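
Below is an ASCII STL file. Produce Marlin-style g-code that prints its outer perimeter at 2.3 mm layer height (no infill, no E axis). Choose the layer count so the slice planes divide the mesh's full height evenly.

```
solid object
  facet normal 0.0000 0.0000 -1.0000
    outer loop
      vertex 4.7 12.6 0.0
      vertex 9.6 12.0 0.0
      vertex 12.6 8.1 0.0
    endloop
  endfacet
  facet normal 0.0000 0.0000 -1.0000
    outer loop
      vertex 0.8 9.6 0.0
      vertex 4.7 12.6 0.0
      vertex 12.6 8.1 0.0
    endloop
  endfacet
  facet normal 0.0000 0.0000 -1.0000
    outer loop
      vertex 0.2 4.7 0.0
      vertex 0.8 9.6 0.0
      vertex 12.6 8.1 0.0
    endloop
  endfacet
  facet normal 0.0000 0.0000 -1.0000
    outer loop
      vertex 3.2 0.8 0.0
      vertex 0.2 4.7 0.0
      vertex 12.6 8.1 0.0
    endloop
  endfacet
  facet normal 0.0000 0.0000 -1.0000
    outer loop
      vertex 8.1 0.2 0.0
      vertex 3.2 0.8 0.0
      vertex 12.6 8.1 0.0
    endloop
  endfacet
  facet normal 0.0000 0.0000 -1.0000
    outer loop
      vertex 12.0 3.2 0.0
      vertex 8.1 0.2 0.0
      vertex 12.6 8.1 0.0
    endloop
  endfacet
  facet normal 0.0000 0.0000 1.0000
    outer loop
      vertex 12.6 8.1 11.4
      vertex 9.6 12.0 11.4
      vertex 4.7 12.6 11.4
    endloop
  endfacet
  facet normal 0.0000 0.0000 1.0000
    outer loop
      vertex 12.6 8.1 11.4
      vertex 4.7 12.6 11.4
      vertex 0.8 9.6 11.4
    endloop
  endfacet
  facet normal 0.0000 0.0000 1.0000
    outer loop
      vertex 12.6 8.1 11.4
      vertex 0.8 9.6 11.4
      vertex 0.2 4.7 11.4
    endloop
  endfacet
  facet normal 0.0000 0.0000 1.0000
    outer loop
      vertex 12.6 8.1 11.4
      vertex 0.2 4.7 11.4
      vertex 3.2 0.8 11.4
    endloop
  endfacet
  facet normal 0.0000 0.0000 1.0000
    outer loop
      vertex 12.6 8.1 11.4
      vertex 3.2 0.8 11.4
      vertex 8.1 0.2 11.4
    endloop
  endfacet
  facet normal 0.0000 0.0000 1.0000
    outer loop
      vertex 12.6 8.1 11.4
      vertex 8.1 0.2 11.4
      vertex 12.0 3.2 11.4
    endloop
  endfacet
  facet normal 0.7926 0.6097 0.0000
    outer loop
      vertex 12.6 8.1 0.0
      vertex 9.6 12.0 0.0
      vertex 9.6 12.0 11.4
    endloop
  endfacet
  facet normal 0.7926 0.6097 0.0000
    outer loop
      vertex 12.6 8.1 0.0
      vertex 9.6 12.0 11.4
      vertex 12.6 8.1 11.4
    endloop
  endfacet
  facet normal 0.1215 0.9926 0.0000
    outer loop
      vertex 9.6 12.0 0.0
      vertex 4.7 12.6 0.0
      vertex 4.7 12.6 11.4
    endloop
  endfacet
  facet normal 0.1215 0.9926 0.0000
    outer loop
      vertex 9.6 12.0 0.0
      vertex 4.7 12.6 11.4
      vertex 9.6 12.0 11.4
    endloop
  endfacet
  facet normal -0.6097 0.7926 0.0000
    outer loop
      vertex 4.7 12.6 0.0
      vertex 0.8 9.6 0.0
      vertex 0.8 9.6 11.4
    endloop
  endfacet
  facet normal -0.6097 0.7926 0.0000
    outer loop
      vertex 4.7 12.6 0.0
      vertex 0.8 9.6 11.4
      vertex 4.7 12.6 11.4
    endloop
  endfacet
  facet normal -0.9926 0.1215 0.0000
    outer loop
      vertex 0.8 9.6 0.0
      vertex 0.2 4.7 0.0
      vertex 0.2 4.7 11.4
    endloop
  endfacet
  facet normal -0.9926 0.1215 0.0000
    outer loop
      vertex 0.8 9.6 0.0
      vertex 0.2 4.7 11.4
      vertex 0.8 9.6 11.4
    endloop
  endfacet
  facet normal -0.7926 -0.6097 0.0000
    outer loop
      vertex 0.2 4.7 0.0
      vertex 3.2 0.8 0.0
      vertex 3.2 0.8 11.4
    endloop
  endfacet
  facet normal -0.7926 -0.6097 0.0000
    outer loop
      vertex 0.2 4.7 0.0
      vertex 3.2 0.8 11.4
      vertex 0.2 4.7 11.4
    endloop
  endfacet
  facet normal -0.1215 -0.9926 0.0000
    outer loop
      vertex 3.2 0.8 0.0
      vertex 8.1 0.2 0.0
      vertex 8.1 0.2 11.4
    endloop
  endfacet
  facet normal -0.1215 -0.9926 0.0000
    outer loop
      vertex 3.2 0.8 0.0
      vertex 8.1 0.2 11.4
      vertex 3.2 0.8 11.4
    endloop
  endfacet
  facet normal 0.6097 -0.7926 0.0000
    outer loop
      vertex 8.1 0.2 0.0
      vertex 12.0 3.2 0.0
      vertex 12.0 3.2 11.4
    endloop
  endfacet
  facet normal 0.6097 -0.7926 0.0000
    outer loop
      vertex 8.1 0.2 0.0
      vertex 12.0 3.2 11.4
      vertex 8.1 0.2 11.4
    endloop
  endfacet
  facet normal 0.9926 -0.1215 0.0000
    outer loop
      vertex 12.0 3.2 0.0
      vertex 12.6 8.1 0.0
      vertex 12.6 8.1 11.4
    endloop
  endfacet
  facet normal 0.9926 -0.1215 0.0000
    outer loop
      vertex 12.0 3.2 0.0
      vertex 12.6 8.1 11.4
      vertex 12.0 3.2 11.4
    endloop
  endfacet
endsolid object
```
; perimeter-only toolpath
G21 ; units = mm
G90 ; absolute positioning
G28 ; home
; layer 1
G0 Z2.3
G0 X12.6 Y8.1
G1 X9.6 Y12.0
G1 X4.7 Y12.6
G1 X0.8 Y9.6
G1 X0.2 Y4.7
G1 X3.2 Y0.8
G1 X8.1 Y0.2
G1 X12.0 Y3.2
G1 X12.6 Y8.1
; layer 2
G0 Z4.6
G0 X12.6 Y8.1
G1 X9.6 Y12.0
G1 X4.7 Y12.6
G1 X0.8 Y9.6
G1 X0.2 Y4.7
G1 X3.2 Y0.8
G1 X8.1 Y0.2
G1 X12.0 Y3.2
G1 X12.6 Y8.1
; layer 3
G0 Z6.8
G0 X12.6 Y8.1
G1 X9.6 Y12.0
G1 X4.7 Y12.6
G1 X0.8 Y9.6
G1 X0.2 Y4.7
G1 X3.2 Y0.8
G1 X8.1 Y0.2
G1 X12.0 Y3.2
G1 X12.6 Y8.1
; layer 4
G0 Z9.1
G0 X12.6 Y8.1
G1 X9.6 Y12.0
G1 X4.7 Y12.6
G1 X0.8 Y9.6
G1 X0.2 Y4.7
G1 X3.2 Y0.8
G1 X8.1 Y0.2
G1 X12.0 Y3.2
G1 X12.6 Y8.1
; layer 5
G0 Z11.4
G0 X12.6 Y8.1
G1 X9.6 Y12.0
G1 X4.7 Y12.6
G1 X0.8 Y9.6
G1 X0.2 Y4.7
G1 X3.2 Y0.8
G1 X8.1 Y0.2
G1 X12.0 Y3.2
G1 X12.6 Y8.1
M2 ; end

The solid is a regular 8-sided prism (a cylinder approximated with 8 flat sides), circumscribed radius ≈ 6.4 mm, height ≈ 11.4 mm. Slicing at Δz = 2.3 mm — 5 equal slices spanning the solid's height, so layer i sits at z = i·h/5 — gives 5 non-empty perimeters. Each is a 8-segment closed polygon; G0 lifts to the layer z and rapids to the start vertex, then G1 traces the edges.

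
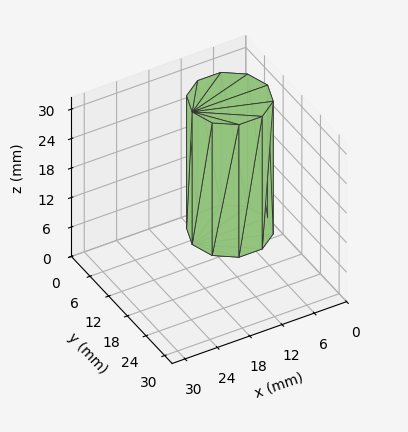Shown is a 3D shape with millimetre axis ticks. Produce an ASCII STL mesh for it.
Reading the render: the shape is a regular 10-sided prism (a cylinder approximated with 10 flat sides), circumscribed radius ≈ 7 mm, height ≈ 27 mm (dimensions read to the nearest mm from the axis ticks). For the STL, each face is triangulated and given an outward normal.

solid part
  facet normal 0.0000 0.0000 -1.0000
    outer loop
      vertex 9.163 13.657 0.000
      vertex 12.663 11.114 0.000
      vertex 14.000 7.000 0.000
    endloop
  endfacet
  facet normal 0.0000 0.0000 -1.0000
    outer loop
      vertex 4.837 13.657 0.000
      vertex 9.163 13.657 0.000
      vertex 14.000 7.000 0.000
    endloop
  endfacet
  facet normal 0.0000 0.0000 -1.0000
    outer loop
      vertex 1.337 11.114 0.000
      vertex 4.837 13.657 0.000
      vertex 14.000 7.000 0.000
    endloop
  endfacet
  facet normal 0.0000 0.0000 -1.0000
    outer loop
      vertex 0.000 7.000 0.000
      vertex 1.337 11.114 0.000
      vertex 14.000 7.000 0.000
    endloop
  endfacet
  facet normal 0.0000 0.0000 -1.0000
    outer loop
      vertex 1.337 2.886 0.000
      vertex 0.000 7.000 0.000
      vertex 14.000 7.000 0.000
    endloop
  endfacet
  facet normal 0.0000 0.0000 -1.0000
    outer loop
      vertex 4.837 0.343 0.000
      vertex 1.337 2.886 0.000
      vertex 14.000 7.000 0.000
    endloop
  endfacet
  facet normal 0.0000 0.0000 -1.0000
    outer loop
      vertex 9.163 0.343 0.000
      vertex 4.837 0.343 0.000
      vertex 14.000 7.000 0.000
    endloop
  endfacet
  facet normal 0.0000 0.0000 -1.0000
    outer loop
      vertex 12.663 2.886 0.000
      vertex 9.163 0.343 0.000
      vertex 14.000 7.000 0.000
    endloop
  endfacet
  facet normal 0.0000 0.0000 1.0000
    outer loop
      vertex 14.000 7.000 27.000
      vertex 12.663 11.114 27.000
      vertex 9.163 13.657 27.000
    endloop
  endfacet
  facet normal 0.0000 0.0000 1.0000
    outer loop
      vertex 14.000 7.000 27.000
      vertex 9.163 13.657 27.000
      vertex 4.837 13.657 27.000
    endloop
  endfacet
  facet normal 0.0000 0.0000 1.0000
    outer loop
      vertex 14.000 7.000 27.000
      vertex 4.837 13.657 27.000
      vertex 1.337 11.114 27.000
    endloop
  endfacet
  facet normal 0.0000 0.0000 1.0000
    outer loop
      vertex 14.000 7.000 27.000
      vertex 1.337 11.114 27.000
      vertex 0.000 7.000 27.000
    endloop
  endfacet
  facet normal 0.0000 0.0000 1.0000
    outer loop
      vertex 14.000 7.000 27.000
      vertex 0.000 7.000 27.000
      vertex 1.337 2.886 27.000
    endloop
  endfacet
  facet normal 0.0000 0.0000 1.0000
    outer loop
      vertex 14.000 7.000 27.000
      vertex 1.337 2.886 27.000
      vertex 4.837 0.343 27.000
    endloop
  endfacet
  facet normal 0.0000 0.0000 1.0000
    outer loop
      vertex 14.000 7.000 27.000
      vertex 4.837 0.343 27.000
      vertex 9.163 0.343 27.000
    endloop
  endfacet
  facet normal 0.0000 0.0000 1.0000
    outer loop
      vertex 14.000 7.000 27.000
      vertex 9.163 0.343 27.000
      vertex 12.663 2.886 27.000
    endloop
  endfacet
  facet normal 0.9510 0.3091 0.0000
    outer loop
      vertex 14.000 7.000 0.000
      vertex 12.663 11.114 0.000
      vertex 12.663 11.114 27.000
    endloop
  endfacet
  facet normal 0.9510 0.3091 0.0000
    outer loop
      vertex 14.000 7.000 0.000
      vertex 12.663 11.114 27.000
      vertex 14.000 7.000 27.000
    endloop
  endfacet
  facet normal 0.5878 0.8090 0.0000
    outer loop
      vertex 12.663 11.114 0.000
      vertex 9.163 13.657 0.000
      vertex 9.163 13.657 27.000
    endloop
  endfacet
  facet normal 0.5878 0.8090 0.0000
    outer loop
      vertex 12.663 11.114 0.000
      vertex 9.163 13.657 27.000
      vertex 12.663 11.114 27.000
    endloop
  endfacet
  facet normal 0.0000 1.0000 0.0000
    outer loop
      vertex 9.163 13.657 0.000
      vertex 4.837 13.657 0.000
      vertex 4.837 13.657 27.000
    endloop
  endfacet
  facet normal 0.0000 1.0000 0.0000
    outer loop
      vertex 9.163 13.657 0.000
      vertex 4.837 13.657 27.000
      vertex 9.163 13.657 27.000
    endloop
  endfacet
  facet normal -0.5878 0.8090 0.0000
    outer loop
      vertex 4.837 13.657 0.000
      vertex 1.337 11.114 0.000
      vertex 1.337 11.114 27.000
    endloop
  endfacet
  facet normal -0.5878 0.8090 0.0000
    outer loop
      vertex 4.837 13.657 0.000
      vertex 1.337 11.114 27.000
      vertex 4.837 13.657 27.000
    endloop
  endfacet
  facet normal -0.9510 0.3091 0.0000
    outer loop
      vertex 1.337 11.114 0.000
      vertex 0.000 7.000 0.000
      vertex 0.000 7.000 27.000
    endloop
  endfacet
  facet normal -0.9510 0.3091 0.0000
    outer loop
      vertex 1.337 11.114 0.000
      vertex 0.000 7.000 27.000
      vertex 1.337 11.114 27.000
    endloop
  endfacet
  facet normal -0.9510 -0.3091 0.0000
    outer loop
      vertex 0.000 7.000 0.000
      vertex 1.337 2.886 0.000
      vertex 1.337 2.886 27.000
    endloop
  endfacet
  facet normal -0.9510 -0.3091 0.0000
    outer loop
      vertex 0.000 7.000 0.000
      vertex 1.337 2.886 27.000
      vertex 0.000 7.000 27.000
    endloop
  endfacet
  facet normal -0.5878 -0.8090 0.0000
    outer loop
      vertex 1.337 2.886 0.000
      vertex 4.837 0.343 0.000
      vertex 4.837 0.343 27.000
    endloop
  endfacet
  facet normal -0.5878 -0.8090 0.0000
    outer loop
      vertex 1.337 2.886 0.000
      vertex 4.837 0.343 27.000
      vertex 1.337 2.886 27.000
    endloop
  endfacet
  facet normal 0.0000 -1.0000 0.0000
    outer loop
      vertex 4.837 0.343 0.000
      vertex 9.163 0.343 0.000
      vertex 9.163 0.343 27.000
    endloop
  endfacet
  facet normal 0.0000 -1.0000 0.0000
    outer loop
      vertex 4.837 0.343 0.000
      vertex 9.163 0.343 27.000
      vertex 4.837 0.343 27.000
    endloop
  endfacet
  facet normal 0.5878 -0.8090 0.0000
    outer loop
      vertex 9.163 0.343 0.000
      vertex 12.663 2.886 0.000
      vertex 12.663 2.886 27.000
    endloop
  endfacet
  facet normal 0.5878 -0.8090 0.0000
    outer loop
      vertex 9.163 0.343 0.000
      vertex 12.663 2.886 27.000
      vertex 9.163 0.343 27.000
    endloop
  endfacet
  facet normal 0.9510 -0.3091 0.0000
    outer loop
      vertex 12.663 2.886 0.000
      vertex 14.000 7.000 0.000
      vertex 14.000 7.000 27.000
    endloop
  endfacet
  facet normal 0.9510 -0.3091 0.0000
    outer loop
      vertex 12.663 2.886 0.000
      vertex 14.000 7.000 27.000
      vertex 12.663 2.886 27.000
    endloop
  endfacet
endsolid part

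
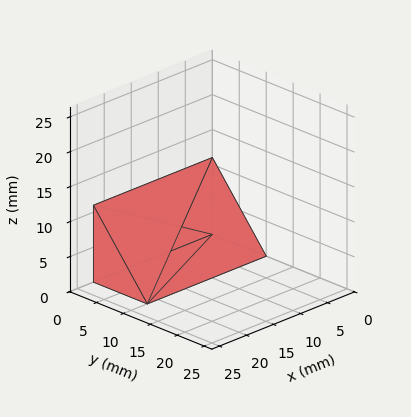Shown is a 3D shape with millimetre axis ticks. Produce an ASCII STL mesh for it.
Reading the render: the shape is a wedge (ramp): 22 × 10 mm base, rising to 11 mm along the y=0 edge and sloping linearly to z=0 at y=10 (dimensions read to the nearest mm from the axis ticks). For the STL, each face is triangulated and given an outward normal.

solid part
  facet normal 0.0000 0.0000 -1.0000
    outer loop
      vertex 22.000 10.000 0.000
      vertex 22.000 0.000 0.000
      vertex 0.000 0.000 0.000
    endloop
  endfacet
  facet normal 0.0000 0.0000 -1.0000
    outer loop
      vertex 0.000 10.000 0.000
      vertex 22.000 10.000 0.000
      vertex 0.000 0.000 0.000
    endloop
  endfacet
  facet normal 0.0000 -1.0000 0.0000
    outer loop
      vertex 0.000 0.000 0.000
      vertex 22.000 0.000 0.000
      vertex 22.000 0.000 11.000
    endloop
  endfacet
  facet normal 0.0000 -1.0000 0.0000
    outer loop
      vertex 0.000 0.000 0.000
      vertex 22.000 0.000 11.000
      vertex 0.000 0.000 11.000
    endloop
  endfacet
  facet normal 0.0000 0.7399 0.6727
    outer loop
      vertex 0.000 0.000 11.000
      vertex 22.000 0.000 11.000
      vertex 22.000 10.000 0.000
    endloop
  endfacet
  facet normal 0.0000 0.7399 0.6727
    outer loop
      vertex 0.000 0.000 11.000
      vertex 22.000 10.000 0.000
      vertex 0.000 10.000 0.000
    endloop
  endfacet
  facet normal -1.0000 0.0000 0.0000
    outer loop
      vertex 0.000 0.000 11.000
      vertex 0.000 10.000 0.000
      vertex 0.000 0.000 0.000
    endloop
  endfacet
  facet normal 1.0000 0.0000 0.0000
    outer loop
      vertex 22.000 0.000 0.000
      vertex 22.000 10.000 0.000
      vertex 22.000 0.000 11.000
    endloop
  endfacet
endsolid part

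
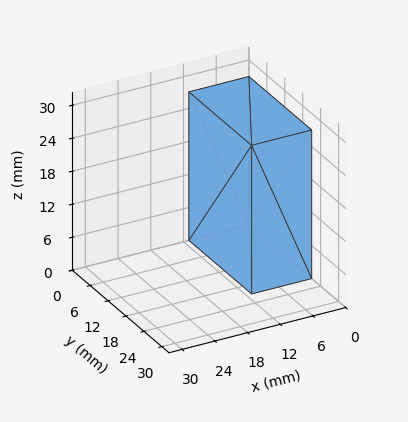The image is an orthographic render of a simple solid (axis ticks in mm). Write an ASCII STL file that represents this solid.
Reading the render: the shape is a rectangular box, roughly 11 × 21 mm footprint and 27 mm tall (dimensions read to the nearest mm from the axis ticks). For the STL, each face is triangulated and given an outward normal.

solid part
  facet normal 0.0000 0.0000 -1.0000
    outer loop
      vertex 11.00 21.00 0.00
      vertex 11.00 0.00 0.00
      vertex 0.00 0.00 0.00
    endloop
  endfacet
  facet normal 0.0000 0.0000 -1.0000
    outer loop
      vertex 0.00 21.00 0.00
      vertex 11.00 21.00 0.00
      vertex 0.00 0.00 0.00
    endloop
  endfacet
  facet normal 0.0000 0.0000 1.0000
    outer loop
      vertex 0.00 0.00 27.00
      vertex 11.00 0.00 27.00
      vertex 11.00 21.00 27.00
    endloop
  endfacet
  facet normal 0.0000 0.0000 1.0000
    outer loop
      vertex 0.00 0.00 27.00
      vertex 11.00 21.00 27.00
      vertex 0.00 21.00 27.00
    endloop
  endfacet
  facet normal 0.0000 -1.0000 0.0000
    outer loop
      vertex 0.00 0.00 0.00
      vertex 11.00 0.00 0.00
      vertex 11.00 0.00 27.00
    endloop
  endfacet
  facet normal 0.0000 -1.0000 0.0000
    outer loop
      vertex 0.00 0.00 0.00
      vertex 11.00 0.00 27.00
      vertex 0.00 0.00 27.00
    endloop
  endfacet
  facet normal 0.0000 1.0000 0.0000
    outer loop
      vertex 11.00 21.00 27.00
      vertex 11.00 21.00 0.00
      vertex 0.00 21.00 0.00
    endloop
  endfacet
  facet normal 0.0000 1.0000 0.0000
    outer loop
      vertex 0.00 21.00 27.00
      vertex 11.00 21.00 27.00
      vertex 0.00 21.00 0.00
    endloop
  endfacet
  facet normal -1.0000 0.0000 0.0000
    outer loop
      vertex 0.00 21.00 27.00
      vertex 0.00 21.00 0.00
      vertex 0.00 0.00 0.00
    endloop
  endfacet
  facet normal -1.0000 0.0000 0.0000
    outer loop
      vertex 0.00 0.00 27.00
      vertex 0.00 21.00 27.00
      vertex 0.00 0.00 0.00
    endloop
  endfacet
  facet normal 1.0000 0.0000 0.0000
    outer loop
      vertex 11.00 0.00 0.00
      vertex 11.00 21.00 0.00
      vertex 11.00 21.00 27.00
    endloop
  endfacet
  facet normal 1.0000 0.0000 0.0000
    outer loop
      vertex 11.00 0.00 0.00
      vertex 11.00 21.00 27.00
      vertex 11.00 0.00 27.00
    endloop
  endfacet
endsolid part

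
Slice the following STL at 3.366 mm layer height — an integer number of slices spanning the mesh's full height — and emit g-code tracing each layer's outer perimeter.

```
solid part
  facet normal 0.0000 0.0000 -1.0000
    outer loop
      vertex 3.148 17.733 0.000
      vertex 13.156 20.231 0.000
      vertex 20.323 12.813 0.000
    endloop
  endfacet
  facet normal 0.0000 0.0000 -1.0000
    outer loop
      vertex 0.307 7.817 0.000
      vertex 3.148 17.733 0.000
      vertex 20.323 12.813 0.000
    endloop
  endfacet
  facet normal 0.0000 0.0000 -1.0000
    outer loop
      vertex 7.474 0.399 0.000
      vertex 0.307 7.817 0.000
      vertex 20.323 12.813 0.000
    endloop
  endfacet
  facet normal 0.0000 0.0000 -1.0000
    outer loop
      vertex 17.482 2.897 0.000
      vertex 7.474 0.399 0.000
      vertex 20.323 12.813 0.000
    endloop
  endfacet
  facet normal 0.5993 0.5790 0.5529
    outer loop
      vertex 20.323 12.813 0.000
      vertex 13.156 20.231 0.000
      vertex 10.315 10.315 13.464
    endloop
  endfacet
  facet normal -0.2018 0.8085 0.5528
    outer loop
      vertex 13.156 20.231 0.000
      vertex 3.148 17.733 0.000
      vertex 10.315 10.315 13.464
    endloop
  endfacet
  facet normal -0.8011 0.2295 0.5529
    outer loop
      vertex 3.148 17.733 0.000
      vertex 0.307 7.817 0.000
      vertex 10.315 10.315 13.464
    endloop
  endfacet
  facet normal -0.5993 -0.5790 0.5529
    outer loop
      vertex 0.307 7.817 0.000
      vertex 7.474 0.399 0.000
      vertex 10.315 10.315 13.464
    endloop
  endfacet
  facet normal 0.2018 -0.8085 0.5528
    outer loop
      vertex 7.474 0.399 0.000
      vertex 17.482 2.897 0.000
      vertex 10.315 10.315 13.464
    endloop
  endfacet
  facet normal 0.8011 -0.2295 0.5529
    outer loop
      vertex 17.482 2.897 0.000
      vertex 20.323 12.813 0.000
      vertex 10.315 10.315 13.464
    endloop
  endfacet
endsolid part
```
; perimeter-only toolpath
G21 ; units = mm
G90 ; absolute positioning
G28 ; home
; layer 1
G0 Z3.366
G0 X17.821 Y12.188
G1 X12.446 Y17.752
G1 X4.940 Y15.878
G1 X2.809 Y8.441
G1 X8.184 Y2.878
G1 X15.690 Y4.752
G1 X17.821 Y12.188
; layer 2
G0 Z6.732
G0 X15.319 Y11.564
G1 X11.736 Y15.273
G1 X6.731 Y14.024
G1 X5.311 Y9.066
G1 X8.895 Y5.357
G1 X13.898 Y6.606
G1 X15.319 Y11.564
; layer 3
G0 Z10.098
G0 X12.817 Y10.940
G1 X11.025 Y12.794
G1 X8.523 Y12.169
G1 X7.813 Y9.691
G1 X9.605 Y7.836
G1 X12.107 Y8.460
G1 X12.817 Y10.940
M2 ; end

The solid is a regular 6-sided pyramid, base circumscribed radius ≈ 10.3 mm, apex at z ≈ 13.5 mm. Slicing at Δz = 3.366 mm — 4 equal slices spanning the solid's height, so layer i sits at z = i·h/4 — gives 3 non-empty perimeters. Each is a 6-segment closed polygon; G0 lifts to the layer z and rapids to the start vertex, then G1 traces the edges. The cross-section shrinks linearly with z (the slice at the apex is degenerate and omitted).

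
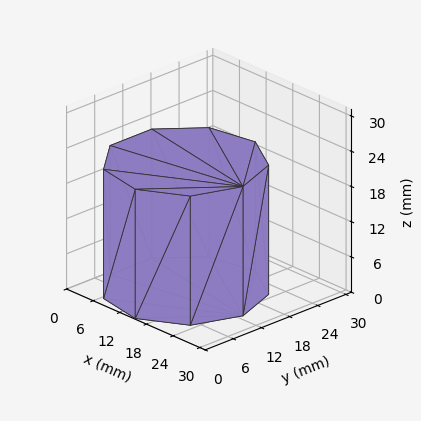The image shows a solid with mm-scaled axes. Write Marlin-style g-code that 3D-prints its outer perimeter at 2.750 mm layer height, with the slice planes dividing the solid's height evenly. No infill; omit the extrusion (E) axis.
Reading the render: the shape is a regular 9-sided prism (a cylinder approximated with 9 flat sides), circumscribed radius ≈ 13 mm, height ≈ 22 mm (dimensions read to the nearest mm from the axis ticks). For the g-code, the solid's height is divided into equal slices at the stated Δz and each level perimeter traced with G1 moves after a G0 lift.

; perimeter-only toolpath
G21 ; units = mm
G90 ; absolute positioning
G28 ; home
; layer 1
G0 Z2.750
G0 X26.000 Y13.000
G1 X22.959 Y21.356
G1 X15.257 Y25.803
G1 X6.500 Y24.258
G1 X0.784 Y17.446
G1 X0.784 Y8.554
G1 X6.500 Y1.742
G1 X15.257 Y0.197
G1 X22.959 Y4.644
G1 X26.000 Y13.000
; layer 2
G0 Z5.500
G0 X26.000 Y13.000
G1 X22.959 Y21.356
G1 X15.257 Y25.803
G1 X6.500 Y24.258
G1 X0.784 Y17.446
G1 X0.784 Y8.554
G1 X6.500 Y1.742
G1 X15.257 Y0.197
G1 X22.959 Y4.644
G1 X26.000 Y13.000
; layer 3
G0 Z8.250
G0 X26.000 Y13.000
G1 X22.959 Y21.356
G1 X15.257 Y25.803
G1 X6.500 Y24.258
G1 X0.784 Y17.446
G1 X0.784 Y8.554
G1 X6.500 Y1.742
G1 X15.257 Y0.197
G1 X22.959 Y4.644
G1 X26.000 Y13.000
; layer 4
G0 Z11.000
G0 X26.000 Y13.000
G1 X22.959 Y21.356
G1 X15.257 Y25.803
G1 X6.500 Y24.258
G1 X0.784 Y17.446
G1 X0.784 Y8.554
G1 X6.500 Y1.742
G1 X15.257 Y0.197
G1 X22.959 Y4.644
G1 X26.000 Y13.000
; layer 5
G0 Z13.750
G0 X26.000 Y13.000
G1 X22.959 Y21.356
G1 X15.257 Y25.803
G1 X6.500 Y24.258
G1 X0.784 Y17.446
G1 X0.784 Y8.554
G1 X6.500 Y1.742
G1 X15.257 Y0.197
G1 X22.959 Y4.644
G1 X26.000 Y13.000
; layer 6
G0 Z16.500
G0 X26.000 Y13.000
G1 X22.959 Y21.356
G1 X15.257 Y25.803
G1 X6.500 Y24.258
G1 X0.784 Y17.446
G1 X0.784 Y8.554
G1 X6.500 Y1.742
G1 X15.257 Y0.197
G1 X22.959 Y4.644
G1 X26.000 Y13.000
; layer 7
G0 Z19.250
G0 X26.000 Y13.000
G1 X22.959 Y21.356
G1 X15.257 Y25.803
G1 X6.500 Y24.258
G1 X0.784 Y17.446
G1 X0.784 Y8.554
G1 X6.500 Y1.742
G1 X15.257 Y0.197
G1 X22.959 Y4.644
G1 X26.000 Y13.000
; layer 8
G0 Z22.000
G0 X26.000 Y13.000
G1 X22.959 Y21.356
G1 X15.257 Y25.803
G1 X6.500 Y24.258
G1 X0.784 Y17.446
G1 X0.784 Y8.554
G1 X6.500 Y1.742
G1 X15.257 Y0.197
G1 X22.959 Y4.644
G1 X26.000 Y13.000
M2 ; end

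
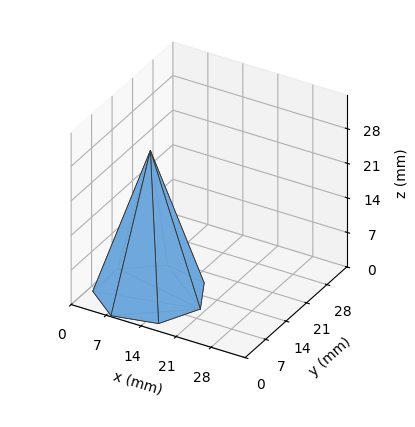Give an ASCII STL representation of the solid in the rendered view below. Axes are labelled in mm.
Reading the render: the shape is a regular 7-sided pyramid, base circumscribed radius ≈ 10 mm, apex at z ≈ 29 mm (dimensions read to the nearest mm from the axis ticks). For the STL, each face is triangulated and given an outward normal.

solid part
  facet normal 0.0000 0.0000 -1.0000
    outer loop
      vertex 7.8 19.7 0.0
      vertex 16.2 17.8 0.0
      vertex 20.0 10.0 0.0
    endloop
  endfacet
  facet normal 0.0000 0.0000 -1.0000
    outer loop
      vertex 1.0 14.3 0.0
      vertex 7.8 19.7 0.0
      vertex 20.0 10.0 0.0
    endloop
  endfacet
  facet normal 0.0000 0.0000 -1.0000
    outer loop
      vertex 1.0 5.7 0.0
      vertex 1.0 14.3 0.0
      vertex 20.0 10.0 0.0
    endloop
  endfacet
  facet normal 0.0000 0.0000 -1.0000
    outer loop
      vertex 7.8 0.3 0.0
      vertex 1.0 5.7 0.0
      vertex 20.0 10.0 0.0
    endloop
  endfacet
  facet normal 0.0000 0.0000 -1.0000
    outer loop
      vertex 16.2 2.2 0.0
      vertex 7.8 0.3 0.0
      vertex 20.0 10.0 0.0
    endloop
  endfacet
  facet normal 0.8587 0.4183 0.2961
    outer loop
      vertex 20.0 10.0 0.0
      vertex 16.2 17.8 0.0
      vertex 10.0 10.0 29.0
    endloop
  endfacet
  facet normal 0.2108 0.9318 0.2957
    outer loop
      vertex 16.2 17.8 0.0
      vertex 7.8 19.7 0.0
      vertex 10.0 10.0 29.0
    endloop
  endfacet
  facet normal -0.5941 0.7482 0.2953
    outer loop
      vertex 7.8 19.7 0.0
      vertex 1.0 14.3 0.0
      vertex 10.0 10.0 29.0
    endloop
  endfacet
  facet normal -0.9551 0.0000 0.2964
    outer loop
      vertex 1.0 14.3 0.0
      vertex 1.0 5.7 0.0
      vertex 10.0 10.0 29.0
    endloop
  endfacet
  facet normal -0.5941 -0.7482 0.2953
    outer loop
      vertex 1.0 5.7 0.0
      vertex 7.8 0.3 0.0
      vertex 10.0 10.0 29.0
    endloop
  endfacet
  facet normal 0.2108 -0.9318 0.2957
    outer loop
      vertex 7.8 0.3 0.0
      vertex 16.2 2.2 0.0
      vertex 10.0 10.0 29.0
    endloop
  endfacet
  facet normal 0.8587 -0.4183 0.2961
    outer loop
      vertex 16.2 2.2 0.0
      vertex 20.0 10.0 0.0
      vertex 10.0 10.0 29.0
    endloop
  endfacet
endsolid part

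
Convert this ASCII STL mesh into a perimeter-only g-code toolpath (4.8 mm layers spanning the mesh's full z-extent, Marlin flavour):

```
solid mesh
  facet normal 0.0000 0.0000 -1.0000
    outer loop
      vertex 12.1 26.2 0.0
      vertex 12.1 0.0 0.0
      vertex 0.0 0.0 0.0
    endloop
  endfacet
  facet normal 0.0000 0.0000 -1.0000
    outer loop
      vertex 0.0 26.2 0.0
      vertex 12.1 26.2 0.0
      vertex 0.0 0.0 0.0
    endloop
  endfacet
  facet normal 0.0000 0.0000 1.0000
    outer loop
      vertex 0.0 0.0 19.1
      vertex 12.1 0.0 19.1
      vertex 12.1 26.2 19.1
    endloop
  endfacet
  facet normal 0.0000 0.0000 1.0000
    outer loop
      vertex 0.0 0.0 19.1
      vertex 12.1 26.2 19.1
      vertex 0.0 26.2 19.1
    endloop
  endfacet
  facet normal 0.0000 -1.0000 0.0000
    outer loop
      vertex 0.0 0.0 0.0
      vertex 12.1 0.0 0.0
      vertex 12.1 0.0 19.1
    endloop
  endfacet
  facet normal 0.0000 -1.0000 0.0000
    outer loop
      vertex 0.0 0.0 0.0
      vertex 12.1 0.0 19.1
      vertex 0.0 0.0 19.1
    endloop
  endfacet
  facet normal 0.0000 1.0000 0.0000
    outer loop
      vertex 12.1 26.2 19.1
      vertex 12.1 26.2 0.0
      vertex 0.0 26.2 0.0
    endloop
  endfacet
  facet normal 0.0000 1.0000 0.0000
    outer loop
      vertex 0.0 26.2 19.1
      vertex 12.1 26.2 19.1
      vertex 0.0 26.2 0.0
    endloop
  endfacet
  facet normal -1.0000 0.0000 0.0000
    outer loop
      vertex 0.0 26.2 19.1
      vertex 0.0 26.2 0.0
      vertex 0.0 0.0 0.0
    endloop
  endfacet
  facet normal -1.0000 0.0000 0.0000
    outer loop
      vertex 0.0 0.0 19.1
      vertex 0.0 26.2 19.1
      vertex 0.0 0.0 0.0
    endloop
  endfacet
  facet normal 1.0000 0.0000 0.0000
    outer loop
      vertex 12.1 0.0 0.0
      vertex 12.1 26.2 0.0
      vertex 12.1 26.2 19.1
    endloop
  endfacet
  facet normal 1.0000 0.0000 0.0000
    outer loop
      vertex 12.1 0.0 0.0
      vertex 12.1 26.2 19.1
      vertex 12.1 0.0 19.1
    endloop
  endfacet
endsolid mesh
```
; perimeter-only toolpath
G21 ; units = mm
G90 ; absolute positioning
G28 ; home
; layer 1
G0 Z4.8
G0 X0.0 Y0.0
G1 X12.1 Y0.0
G1 X12.1 Y26.2
G1 X0.0 Y26.2
G1 X0.0 Y0.0
; layer 2
G0 Z9.6
G0 X0.0 Y0.0
G1 X12.1 Y0.0
G1 X12.1 Y26.2
G1 X0.0 Y26.2
G1 X0.0 Y0.0
; layer 3
G0 Z14.3
G0 X0.0 Y0.0
G1 X12.1 Y0.0
G1 X12.1 Y26.2
G1 X0.0 Y26.2
G1 X0.0 Y0.0
; layer 4
G0 Z19.1
G0 X0.0 Y0.0
G1 X12.1 Y0.0
G1 X12.1 Y26.2
G1 X0.0 Y26.2
G1 X0.0 Y0.0
M2 ; end

The solid is a rectangular box, roughly 12.1 × 26.2 mm footprint and 19.1 mm tall. Slicing at Δz = 4.8 mm — 4 equal slices spanning the solid's height, so layer i sits at z = i·h/4 — gives 4 non-empty perimeters. Each is a 4-segment closed polygon; G0 lifts to the layer z and rapids to the start vertex, then G1 traces the edges.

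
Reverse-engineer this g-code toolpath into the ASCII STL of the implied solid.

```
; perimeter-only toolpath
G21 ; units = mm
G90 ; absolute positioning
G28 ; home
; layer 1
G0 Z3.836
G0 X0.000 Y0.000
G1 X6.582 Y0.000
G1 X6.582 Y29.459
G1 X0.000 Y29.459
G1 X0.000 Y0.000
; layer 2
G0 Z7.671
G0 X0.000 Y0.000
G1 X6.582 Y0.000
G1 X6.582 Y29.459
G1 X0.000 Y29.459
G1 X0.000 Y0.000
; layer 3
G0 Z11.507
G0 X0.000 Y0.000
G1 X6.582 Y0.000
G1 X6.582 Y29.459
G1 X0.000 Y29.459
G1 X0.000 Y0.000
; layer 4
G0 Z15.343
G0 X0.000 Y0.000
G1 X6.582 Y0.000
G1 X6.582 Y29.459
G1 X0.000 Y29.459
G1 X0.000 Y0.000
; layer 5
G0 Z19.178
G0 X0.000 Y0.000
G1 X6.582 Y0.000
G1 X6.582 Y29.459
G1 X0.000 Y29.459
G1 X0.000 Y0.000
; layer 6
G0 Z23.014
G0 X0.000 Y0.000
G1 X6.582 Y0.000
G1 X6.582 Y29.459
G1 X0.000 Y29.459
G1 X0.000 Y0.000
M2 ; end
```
solid part
  facet normal 0.0000 0.0000 -1.0000
    outer loop
      vertex 6.582 29.459 0.000
      vertex 6.582 0.000 0.000
      vertex 0.000 0.000 0.000
    endloop
  endfacet
  facet normal 0.0000 0.0000 -1.0000
    outer loop
      vertex 0.000 29.459 0.000
      vertex 6.582 29.459 0.000
      vertex 0.000 0.000 0.000
    endloop
  endfacet
  facet normal 0.0000 0.0000 1.0000
    outer loop
      vertex 0.000 0.000 23.014
      vertex 6.582 0.000 23.014
      vertex 6.582 29.459 23.014
    endloop
  endfacet
  facet normal 0.0000 0.0000 1.0000
    outer loop
      vertex 0.000 0.000 23.014
      vertex 6.582 29.459 23.014
      vertex 0.000 29.459 23.014
    endloop
  endfacet
  facet normal 0.0000 -1.0000 0.0000
    outer loop
      vertex 0.000 0.000 0.000
      vertex 6.582 0.000 0.000
      vertex 6.582 0.000 23.014
    endloop
  endfacet
  facet normal 0.0000 -1.0000 0.0000
    outer loop
      vertex 0.000 0.000 0.000
      vertex 6.582 0.000 23.014
      vertex 0.000 0.000 23.014
    endloop
  endfacet
  facet normal 0.0000 1.0000 0.0000
    outer loop
      vertex 6.582 29.459 23.014
      vertex 6.582 29.459 0.000
      vertex 0.000 29.459 0.000
    endloop
  endfacet
  facet normal 0.0000 1.0000 0.0000
    outer loop
      vertex 0.000 29.459 23.014
      vertex 6.582 29.459 23.014
      vertex 0.000 29.459 0.000
    endloop
  endfacet
  facet normal -1.0000 0.0000 0.0000
    outer loop
      vertex 0.000 29.459 23.014
      vertex 0.000 29.459 0.000
      vertex 0.000 0.000 0.000
    endloop
  endfacet
  facet normal -1.0000 0.0000 0.0000
    outer loop
      vertex 0.000 0.000 23.014
      vertex 0.000 29.459 23.014
      vertex 0.000 0.000 0.000
    endloop
  endfacet
  facet normal 1.0000 0.0000 0.0000
    outer loop
      vertex 6.582 0.000 0.000
      vertex 6.582 29.459 0.000
      vertex 6.582 29.459 23.014
    endloop
  endfacet
  facet normal 1.0000 0.0000 0.0000
    outer loop
      vertex 6.582 0.000 0.000
      vertex 6.582 29.459 23.014
      vertex 6.582 0.000 23.014
    endloop
  endfacet
endsolid part

The G0 Z moves step by Δz≈3.836 mm. Every layer's G1 loop is the same polygon, so the solid is a straight extrusion of it from z=0 to z≈23. Closing with flat bottom and top caps and triangulating gives 12 facets — a rectangular box, roughly 6.58 × 29.5 mm footprint and 23 mm tall.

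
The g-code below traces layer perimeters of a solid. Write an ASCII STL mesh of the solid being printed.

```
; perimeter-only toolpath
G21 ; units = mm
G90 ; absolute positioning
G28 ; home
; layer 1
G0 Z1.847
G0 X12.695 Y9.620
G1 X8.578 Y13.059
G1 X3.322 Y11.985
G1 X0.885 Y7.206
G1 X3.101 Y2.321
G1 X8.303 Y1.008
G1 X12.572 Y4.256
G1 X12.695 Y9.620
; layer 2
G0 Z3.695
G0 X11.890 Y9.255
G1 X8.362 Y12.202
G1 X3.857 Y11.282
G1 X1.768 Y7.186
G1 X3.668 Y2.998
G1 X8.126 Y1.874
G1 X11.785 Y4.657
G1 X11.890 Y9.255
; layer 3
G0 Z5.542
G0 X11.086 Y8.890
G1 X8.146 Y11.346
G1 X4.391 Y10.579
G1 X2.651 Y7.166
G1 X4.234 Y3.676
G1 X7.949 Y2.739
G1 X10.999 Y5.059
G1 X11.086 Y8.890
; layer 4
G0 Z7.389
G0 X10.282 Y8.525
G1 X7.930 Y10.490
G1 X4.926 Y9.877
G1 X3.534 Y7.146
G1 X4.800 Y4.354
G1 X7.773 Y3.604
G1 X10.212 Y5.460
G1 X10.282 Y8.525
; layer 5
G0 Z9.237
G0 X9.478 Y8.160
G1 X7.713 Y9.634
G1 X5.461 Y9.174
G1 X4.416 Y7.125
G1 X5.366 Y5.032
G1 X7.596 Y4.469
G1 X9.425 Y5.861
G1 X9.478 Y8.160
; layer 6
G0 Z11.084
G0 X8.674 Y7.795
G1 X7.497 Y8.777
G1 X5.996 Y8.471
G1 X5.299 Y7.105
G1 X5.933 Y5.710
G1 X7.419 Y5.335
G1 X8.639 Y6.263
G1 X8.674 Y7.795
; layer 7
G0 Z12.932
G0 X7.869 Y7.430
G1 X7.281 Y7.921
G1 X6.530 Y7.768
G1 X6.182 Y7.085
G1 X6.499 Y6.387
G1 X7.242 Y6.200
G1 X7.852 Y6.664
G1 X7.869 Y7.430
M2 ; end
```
solid part
  facet normal 0.0000 0.0000 -1.0000
    outer loop
      vertex 2.787 12.688 0.000
      vertex 8.794 13.915 0.000
      vertex 13.499 9.985 0.000
    endloop
  endfacet
  facet normal 0.0000 0.0000 -1.0000
    outer loop
      vertex 0.002 7.226 0.000
      vertex 2.787 12.688 0.000
      vertex 13.499 9.985 0.000
    endloop
  endfacet
  facet normal 0.0000 0.0000 -1.0000
    outer loop
      vertex 2.535 1.643 0.000
      vertex 0.002 7.226 0.000
      vertex 13.499 9.985 0.000
    endloop
  endfacet
  facet normal 0.0000 0.0000 -1.0000
    outer loop
      vertex 8.480 0.143 0.000
      vertex 2.535 1.643 0.000
      vertex 13.499 9.985 0.000
    endloop
  endfacet
  facet normal 0.0000 0.0000 -1.0000
    outer loop
      vertex 13.359 3.855 0.000
      vertex 8.480 0.143 0.000
      vertex 13.499 9.985 0.000
    endloop
  endfacet
  facet normal 0.5888 0.7049 0.3956
    outer loop
      vertex 13.499 9.985 0.000
      vertex 8.794 13.915 0.000
      vertex 7.065 7.065 14.779
    endloop
  endfacet
  facet normal -0.1838 0.8999 0.3956
    outer loop
      vertex 8.794 13.915 0.000
      vertex 2.787 12.688 0.000
      vertex 7.065 7.065 14.779
    endloop
  endfacet
  facet normal -0.8182 0.4172 0.3956
    outer loop
      vertex 2.787 12.688 0.000
      vertex 0.002 7.226 0.000
      vertex 7.065 7.065 14.779
    endloop
  endfacet
  facet normal -0.8364 -0.3795 0.3956
    outer loop
      vertex 0.002 7.226 0.000
      vertex 2.535 1.643 0.000
      vertex 7.065 7.065 14.779
    endloop
  endfacet
  facet normal -0.2247 -0.8905 0.3956
    outer loop
      vertex 2.535 1.643 0.000
      vertex 8.480 0.143 0.000
      vertex 7.065 7.065 14.779
    endloop
  endfacet
  facet normal 0.5561 -0.7309 0.3956
    outer loop
      vertex 8.480 0.143 0.000
      vertex 13.359 3.855 0.000
      vertex 7.065 7.065 14.779
    endloop
  endfacet
  facet normal 0.9182 -0.0210 0.3956
    outer loop
      vertex 13.359 3.855 0.000
      vertex 13.499 9.985 0.000
      vertex 7.065 7.065 14.779
    endloop
  endfacet
endsolid part

The G0 Z moves step by Δz≈1.847 mm. The G1 loops shrink linearly with z, so the solid tapers from its base footprint up to z≈14.8. Closing with a flat bottom cap and the tapered top and triangulating gives 12 facets — a regular 7-sided pyramid, base circumscribed radius ≈ 7.07 mm, apex at z ≈ 14.8 mm.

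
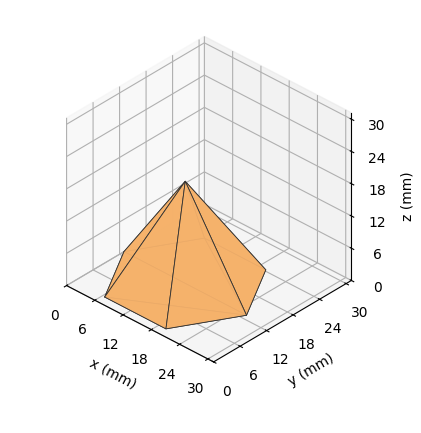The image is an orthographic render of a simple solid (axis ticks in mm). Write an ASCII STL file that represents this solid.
Reading the render: the shape is a regular 6-sided pyramid, base circumscribed radius ≈ 13 mm, apex at z ≈ 19 mm (dimensions read to the nearest mm from the axis ticks). For the STL, each face is triangulated and given an outward normal.

solid part
  facet normal 0.0000 0.0000 -1.0000
    outer loop
      vertex 6.5 24.3 0.0
      vertex 19.5 24.3 0.0
      vertex 26.0 13.0 0.0
    endloop
  endfacet
  facet normal 0.0000 0.0000 -1.0000
    outer loop
      vertex 0.0 13.0 0.0
      vertex 6.5 24.3 0.0
      vertex 26.0 13.0 0.0
    endloop
  endfacet
  facet normal 0.0000 0.0000 -1.0000
    outer loop
      vertex 6.5 1.7 0.0
      vertex 0.0 13.0 0.0
      vertex 26.0 13.0 0.0
    endloop
  endfacet
  facet normal 0.0000 0.0000 -1.0000
    outer loop
      vertex 19.5 1.7 0.0
      vertex 6.5 1.7 0.0
      vertex 26.0 13.0 0.0
    endloop
  endfacet
  facet normal 0.7456 0.4289 0.5101
    outer loop
      vertex 26.0 13.0 0.0
      vertex 19.5 24.3 0.0
      vertex 13.0 13.0 19.0
    endloop
  endfacet
  facet normal 0.0000 0.8595 0.5112
    outer loop
      vertex 19.5 24.3 0.0
      vertex 6.5 24.3 0.0
      vertex 13.0 13.0 19.0
    endloop
  endfacet
  facet normal -0.7456 0.4289 0.5101
    outer loop
      vertex 6.5 24.3 0.0
      vertex 0.0 13.0 0.0
      vertex 13.0 13.0 19.0
    endloop
  endfacet
  facet normal -0.7456 -0.4289 0.5101
    outer loop
      vertex 0.0 13.0 0.0
      vertex 6.5 1.7 0.0
      vertex 13.0 13.0 19.0
    endloop
  endfacet
  facet normal 0.0000 -0.8595 0.5112
    outer loop
      vertex 6.5 1.7 0.0
      vertex 19.5 1.7 0.0
      vertex 13.0 13.0 19.0
    endloop
  endfacet
  facet normal 0.7456 -0.4289 0.5101
    outer loop
      vertex 19.5 1.7 0.0
      vertex 26.0 13.0 0.0
      vertex 13.0 13.0 19.0
    endloop
  endfacet
endsolid part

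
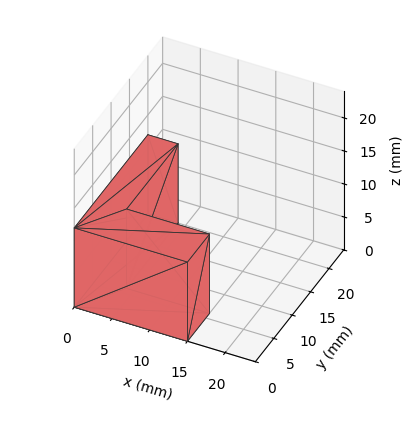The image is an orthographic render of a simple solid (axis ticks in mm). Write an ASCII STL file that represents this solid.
Reading the render: the shape is an L-shaped prism: outer 15 × 20 mm, arm thicknesses ≈ 6 mm (horizontal) and 4 mm (vertical), extruded 12 mm in z (dimensions read to the nearest mm from the axis ticks). For the STL, each face is triangulated and given an outward normal.

solid part
  facet normal 0.0000 0.0000 -1.0000
    outer loop
      vertex 15.000 6.000 0.000
      vertex 15.000 0.000 0.000
      vertex 0.000 0.000 0.000
    endloop
  endfacet
  facet normal 0.0000 0.0000 -1.0000
    outer loop
      vertex 4.000 6.000 0.000
      vertex 15.000 6.000 0.000
      vertex 0.000 0.000 0.000
    endloop
  endfacet
  facet normal 0.0000 0.0000 -1.0000
    outer loop
      vertex 4.000 20.000 0.000
      vertex 4.000 6.000 0.000
      vertex 0.000 0.000 0.000
    endloop
  endfacet
  facet normal 0.0000 0.0000 -1.0000
    outer loop
      vertex 0.000 20.000 0.000
      vertex 4.000 20.000 0.000
      vertex 0.000 0.000 0.000
    endloop
  endfacet
  facet normal 0.0000 0.0000 1.0000
    outer loop
      vertex 0.000 0.000 12.000
      vertex 15.000 0.000 12.000
      vertex 15.000 6.000 12.000
    endloop
  endfacet
  facet normal 0.0000 0.0000 1.0000
    outer loop
      vertex 0.000 0.000 12.000
      vertex 15.000 6.000 12.000
      vertex 4.000 6.000 12.000
    endloop
  endfacet
  facet normal 0.0000 0.0000 1.0000
    outer loop
      vertex 0.000 0.000 12.000
      vertex 4.000 6.000 12.000
      vertex 4.000 20.000 12.000
    endloop
  endfacet
  facet normal 0.0000 0.0000 1.0000
    outer loop
      vertex 0.000 0.000 12.000
      vertex 4.000 20.000 12.000
      vertex 0.000 20.000 12.000
    endloop
  endfacet
  facet normal 0.0000 -1.0000 0.0000
    outer loop
      vertex 0.000 0.000 0.000
      vertex 15.000 0.000 0.000
      vertex 15.000 0.000 12.000
    endloop
  endfacet
  facet normal 0.0000 -1.0000 0.0000
    outer loop
      vertex 0.000 0.000 0.000
      vertex 15.000 0.000 12.000
      vertex 0.000 0.000 12.000
    endloop
  endfacet
  facet normal 1.0000 0.0000 0.0000
    outer loop
      vertex 15.000 0.000 0.000
      vertex 15.000 6.000 0.000
      vertex 15.000 6.000 12.000
    endloop
  endfacet
  facet normal 1.0000 0.0000 0.0000
    outer loop
      vertex 15.000 0.000 0.000
      vertex 15.000 6.000 12.000
      vertex 15.000 0.000 12.000
    endloop
  endfacet
  facet normal 0.0000 1.0000 0.0000
    outer loop
      vertex 15.000 6.000 0.000
      vertex 4.000 6.000 0.000
      vertex 4.000 6.000 12.000
    endloop
  endfacet
  facet normal 0.0000 1.0000 0.0000
    outer loop
      vertex 15.000 6.000 0.000
      vertex 4.000 6.000 12.000
      vertex 15.000 6.000 12.000
    endloop
  endfacet
  facet normal 1.0000 0.0000 0.0000
    outer loop
      vertex 4.000 6.000 0.000
      vertex 4.000 20.000 0.000
      vertex 4.000 20.000 12.000
    endloop
  endfacet
  facet normal 1.0000 0.0000 0.0000
    outer loop
      vertex 4.000 6.000 0.000
      vertex 4.000 20.000 12.000
      vertex 4.000 6.000 12.000
    endloop
  endfacet
  facet normal 0.0000 1.0000 0.0000
    outer loop
      vertex 4.000 20.000 0.000
      vertex 0.000 20.000 0.000
      vertex 0.000 20.000 12.000
    endloop
  endfacet
  facet normal 0.0000 1.0000 0.0000
    outer loop
      vertex 4.000 20.000 0.000
      vertex 0.000 20.000 12.000
      vertex 4.000 20.000 12.000
    endloop
  endfacet
  facet normal -1.0000 0.0000 0.0000
    outer loop
      vertex 0.000 20.000 0.000
      vertex 0.000 0.000 0.000
      vertex 0.000 0.000 12.000
    endloop
  endfacet
  facet normal -1.0000 0.0000 0.0000
    outer loop
      vertex 0.000 20.000 0.000
      vertex 0.000 0.000 12.000
      vertex 0.000 20.000 12.000
    endloop
  endfacet
endsolid part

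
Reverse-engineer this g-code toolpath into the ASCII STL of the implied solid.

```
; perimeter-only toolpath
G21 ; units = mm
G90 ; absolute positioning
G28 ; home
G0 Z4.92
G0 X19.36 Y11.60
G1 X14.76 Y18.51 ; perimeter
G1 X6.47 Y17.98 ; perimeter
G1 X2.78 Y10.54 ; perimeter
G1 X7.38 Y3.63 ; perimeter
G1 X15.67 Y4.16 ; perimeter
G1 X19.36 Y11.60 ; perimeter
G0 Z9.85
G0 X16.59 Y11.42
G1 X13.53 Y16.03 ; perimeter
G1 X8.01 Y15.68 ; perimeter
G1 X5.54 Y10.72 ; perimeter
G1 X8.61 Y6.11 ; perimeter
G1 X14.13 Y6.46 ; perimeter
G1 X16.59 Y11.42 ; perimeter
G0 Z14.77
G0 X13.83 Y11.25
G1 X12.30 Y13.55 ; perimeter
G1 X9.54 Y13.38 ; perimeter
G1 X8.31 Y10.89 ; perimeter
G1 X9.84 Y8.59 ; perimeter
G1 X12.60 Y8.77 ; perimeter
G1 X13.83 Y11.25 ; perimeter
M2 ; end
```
solid part
  facet normal 0.0000 0.0000 -1.0000
    outer loop
      vertex 4.94 20.29 0.00
      vertex 15.99 20.99 0.00
      vertex 22.12 11.77 0.00
    endloop
  endfacet
  facet normal 0.0000 0.0000 -1.0000
    outer loop
      vertex 0.02 10.37 0.00
      vertex 4.94 20.29 0.00
      vertex 22.12 11.77 0.00
    endloop
  endfacet
  facet normal 0.0000 0.0000 -1.0000
    outer loop
      vertex 6.15 1.15 0.00
      vertex 0.02 10.37 0.00
      vertex 22.12 11.77 0.00
    endloop
  endfacet
  facet normal 0.0000 0.0000 -1.0000
    outer loop
      vertex 17.20 1.85 0.00
      vertex 6.15 1.15 0.00
      vertex 22.12 11.77 0.00
    endloop
  endfacet
  facet normal 0.7487 0.4978 0.4379
    outer loop
      vertex 22.12 11.77 0.00
      vertex 15.99 20.99 0.00
      vertex 11.07 11.07 19.69
    endloop
  endfacet
  facet normal -0.0568 0.8973 0.4378
    outer loop
      vertex 15.99 20.99 0.00
      vertex 4.94 20.29 0.00
      vertex 11.07 11.07 19.69
    endloop
  endfacet
  facet normal -0.8054 0.3995 0.4378
    outer loop
      vertex 4.94 20.29 0.00
      vertex 0.02 10.37 0.00
      vertex 11.07 11.07 19.69
    endloop
  endfacet
  facet normal -0.7487 -0.4978 0.4379
    outer loop
      vertex 0.02 10.37 0.00
      vertex 6.15 1.15 0.00
      vertex 11.07 11.07 19.69
    endloop
  endfacet
  facet normal 0.0568 -0.8973 0.4378
    outer loop
      vertex 6.15 1.15 0.00
      vertex 17.20 1.85 0.00
      vertex 11.07 11.07 19.69
    endloop
  endfacet
  facet normal 0.8054 -0.3995 0.4378
    outer loop
      vertex 17.20 1.85 0.00
      vertex 22.12 11.77 0.00
      vertex 11.07 11.07 19.69
    endloop
  endfacet
endsolid part

The G0 Z moves step by Δz≈4.92 mm. The G1 loops shrink linearly with z, so the solid tapers from its base footprint up to z≈19.7. Closing with a flat bottom cap and the tapered top and triangulating gives 10 facets — a regular 6-sided pyramid, base circumscribed radius ≈ 11.1 mm, apex at z ≈ 19.7 mm.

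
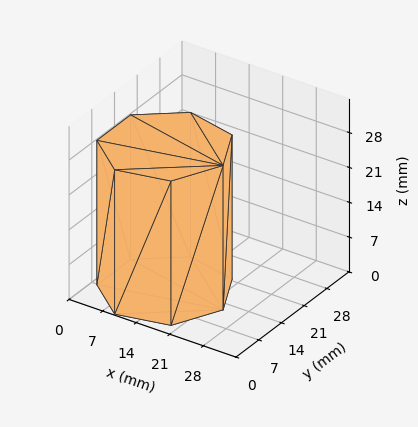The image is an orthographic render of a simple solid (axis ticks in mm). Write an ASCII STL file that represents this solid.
Reading the render: the shape is a regular 7-sided prism (a cylinder approximated with 7 flat sides), circumscribed radius ≈ 12 mm, height ≈ 29 mm (dimensions read to the nearest mm from the axis ticks). For the STL, each face is triangulated and given an outward normal.

solid part
  facet normal 0.0000 0.0000 -1.0000
    outer loop
      vertex 9.3 23.7 0.0
      vertex 19.5 21.4 0.0
      vertex 24.0 12.0 0.0
    endloop
  endfacet
  facet normal 0.0000 0.0000 -1.0000
    outer loop
      vertex 1.2 17.2 0.0
      vertex 9.3 23.7 0.0
      vertex 24.0 12.0 0.0
    endloop
  endfacet
  facet normal 0.0000 0.0000 -1.0000
    outer loop
      vertex 1.2 6.8 0.0
      vertex 1.2 17.2 0.0
      vertex 24.0 12.0 0.0
    endloop
  endfacet
  facet normal 0.0000 0.0000 -1.0000
    outer loop
      vertex 9.3 0.3 0.0
      vertex 1.2 6.8 0.0
      vertex 24.0 12.0 0.0
    endloop
  endfacet
  facet normal 0.0000 0.0000 -1.0000
    outer loop
      vertex 19.5 2.6 0.0
      vertex 9.3 0.3 0.0
      vertex 24.0 12.0 0.0
    endloop
  endfacet
  facet normal 0.0000 0.0000 1.0000
    outer loop
      vertex 24.0 12.0 29.0
      vertex 19.5 21.4 29.0
      vertex 9.3 23.7 29.0
    endloop
  endfacet
  facet normal 0.0000 0.0000 1.0000
    outer loop
      vertex 24.0 12.0 29.0
      vertex 9.3 23.7 29.0
      vertex 1.2 17.2 29.0
    endloop
  endfacet
  facet normal 0.0000 0.0000 1.0000
    outer loop
      vertex 24.0 12.0 29.0
      vertex 1.2 17.2 29.0
      vertex 1.2 6.8 29.0
    endloop
  endfacet
  facet normal 0.0000 0.0000 1.0000
    outer loop
      vertex 24.0 12.0 29.0
      vertex 1.2 6.8 29.0
      vertex 9.3 0.3 29.0
    endloop
  endfacet
  facet normal 0.0000 0.0000 1.0000
    outer loop
      vertex 24.0 12.0 29.0
      vertex 9.3 0.3 29.0
      vertex 19.5 2.6 29.0
    endloop
  endfacet
  facet normal 0.9020 0.4318 0.0000
    outer loop
      vertex 24.0 12.0 0.0
      vertex 19.5 21.4 0.0
      vertex 19.5 21.4 29.0
    endloop
  endfacet
  facet normal 0.9020 0.4318 0.0000
    outer loop
      vertex 24.0 12.0 0.0
      vertex 19.5 21.4 29.0
      vertex 24.0 12.0 29.0
    endloop
  endfacet
  facet normal 0.2200 0.9755 0.0000
    outer loop
      vertex 19.5 21.4 0.0
      vertex 9.3 23.7 0.0
      vertex 9.3 23.7 29.0
    endloop
  endfacet
  facet normal 0.2200 0.9755 0.0000
    outer loop
      vertex 19.5 21.4 0.0
      vertex 9.3 23.7 29.0
      vertex 19.5 21.4 29.0
    endloop
  endfacet
  facet normal -0.6259 0.7799 0.0000
    outer loop
      vertex 9.3 23.7 0.0
      vertex 1.2 17.2 0.0
      vertex 1.2 17.2 29.0
    endloop
  endfacet
  facet normal -0.6259 0.7799 0.0000
    outer loop
      vertex 9.3 23.7 0.0
      vertex 1.2 17.2 29.0
      vertex 9.3 23.7 29.0
    endloop
  endfacet
  facet normal -1.0000 0.0000 0.0000
    outer loop
      vertex 1.2 17.2 0.0
      vertex 1.2 6.8 0.0
      vertex 1.2 6.8 29.0
    endloop
  endfacet
  facet normal -1.0000 0.0000 0.0000
    outer loop
      vertex 1.2 17.2 0.0
      vertex 1.2 6.8 29.0
      vertex 1.2 17.2 29.0
    endloop
  endfacet
  facet normal -0.6259 -0.7799 0.0000
    outer loop
      vertex 1.2 6.8 0.0
      vertex 9.3 0.3 0.0
      vertex 9.3 0.3 29.0
    endloop
  endfacet
  facet normal -0.6259 -0.7799 0.0000
    outer loop
      vertex 1.2 6.8 0.0
      vertex 9.3 0.3 29.0
      vertex 1.2 6.8 29.0
    endloop
  endfacet
  facet normal 0.2200 -0.9755 0.0000
    outer loop
      vertex 9.3 0.3 0.0
      vertex 19.5 2.6 0.0
      vertex 19.5 2.6 29.0
    endloop
  endfacet
  facet normal 0.2200 -0.9755 0.0000
    outer loop
      vertex 9.3 0.3 0.0
      vertex 19.5 2.6 29.0
      vertex 9.3 0.3 29.0
    endloop
  endfacet
  facet normal 0.9020 -0.4318 0.0000
    outer loop
      vertex 19.5 2.6 0.0
      vertex 24.0 12.0 0.0
      vertex 24.0 12.0 29.0
    endloop
  endfacet
  facet normal 0.9020 -0.4318 0.0000
    outer loop
      vertex 19.5 2.6 0.0
      vertex 24.0 12.0 29.0
      vertex 19.5 2.6 29.0
    endloop
  endfacet
endsolid part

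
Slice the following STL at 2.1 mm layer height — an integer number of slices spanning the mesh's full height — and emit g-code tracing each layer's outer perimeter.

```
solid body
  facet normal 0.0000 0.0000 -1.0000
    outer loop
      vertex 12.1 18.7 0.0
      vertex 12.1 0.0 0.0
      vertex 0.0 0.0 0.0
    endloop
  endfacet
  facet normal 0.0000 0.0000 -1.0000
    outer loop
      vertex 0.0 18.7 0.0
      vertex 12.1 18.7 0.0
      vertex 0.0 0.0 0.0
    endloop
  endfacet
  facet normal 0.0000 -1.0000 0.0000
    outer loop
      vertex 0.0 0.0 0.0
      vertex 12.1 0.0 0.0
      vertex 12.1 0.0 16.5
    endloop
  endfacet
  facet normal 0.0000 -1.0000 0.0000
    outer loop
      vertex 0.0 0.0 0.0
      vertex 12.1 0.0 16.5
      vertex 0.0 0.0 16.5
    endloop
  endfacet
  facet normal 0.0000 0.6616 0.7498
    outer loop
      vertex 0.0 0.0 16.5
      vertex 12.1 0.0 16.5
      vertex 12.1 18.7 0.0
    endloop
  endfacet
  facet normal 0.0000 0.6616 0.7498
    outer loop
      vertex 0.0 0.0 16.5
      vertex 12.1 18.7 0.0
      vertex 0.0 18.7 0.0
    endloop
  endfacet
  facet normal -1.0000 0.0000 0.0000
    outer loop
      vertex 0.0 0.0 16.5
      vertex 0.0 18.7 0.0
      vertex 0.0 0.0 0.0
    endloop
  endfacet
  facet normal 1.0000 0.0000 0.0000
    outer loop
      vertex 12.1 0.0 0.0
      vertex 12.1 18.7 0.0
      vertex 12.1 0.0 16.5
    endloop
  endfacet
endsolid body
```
; perimeter-only toolpath
G21 ; units = mm
G90 ; absolute positioning
G28 ; home
; layer 1
G0 Z2.1
G0 X0.0 Y0.0
G1 X12.1 Y0.0
G1 X12.1 Y16.4
G1 X0.0 Y16.4
G1 X0.0 Y0.0
; layer 2
G0 Z4.1
G0 X0.0 Y0.0
G1 X12.1 Y0.0
G1 X12.1 Y14.0
G1 X0.0 Y14.0
G1 X0.0 Y0.0
; layer 3
G0 Z6.2
G0 X0.0 Y0.0
G1 X12.1 Y0.0
G1 X12.1 Y11.7
G1 X0.0 Y11.7
G1 X0.0 Y0.0
; layer 4
G0 Z8.2
G0 X0.0 Y0.0
G1 X12.1 Y0.0
G1 X12.1 Y9.3
G1 X0.0 Y9.3
G1 X0.0 Y0.0
; layer 5
G0 Z10.3
G0 X0.0 Y0.0
G1 X12.1 Y0.0
G1 X12.1 Y7.0
G1 X0.0 Y7.0
G1 X0.0 Y0.0
; layer 6
G0 Z12.4
G0 X0.0 Y0.0
G1 X12.1 Y0.0
G1 X12.1 Y4.7
G1 X0.0 Y4.7
G1 X0.0 Y0.0
; layer 7
G0 Z14.4
G0 X0.0 Y0.0
G1 X12.1 Y0.0
G1 X12.1 Y2.3
G1 X0.0 Y2.3
G1 X0.0 Y0.0
M2 ; end

The solid is a wedge (ramp): 12.1 × 18.7 mm base, rising to 16.5 mm along the y=0 edge and sloping linearly to z=0 at y=18.7. Slicing at Δz = 2.1 mm — 8 equal slices spanning the solid's height, so layer i sits at z = i·h/8 — gives 7 non-empty perimeters. Each is a 4-segment closed polygon; G0 lifts to the layer z and rapids to the start vertex, then G1 traces the edges. The cross-section shrinks linearly with z (the slice at the apex is degenerate and omitted).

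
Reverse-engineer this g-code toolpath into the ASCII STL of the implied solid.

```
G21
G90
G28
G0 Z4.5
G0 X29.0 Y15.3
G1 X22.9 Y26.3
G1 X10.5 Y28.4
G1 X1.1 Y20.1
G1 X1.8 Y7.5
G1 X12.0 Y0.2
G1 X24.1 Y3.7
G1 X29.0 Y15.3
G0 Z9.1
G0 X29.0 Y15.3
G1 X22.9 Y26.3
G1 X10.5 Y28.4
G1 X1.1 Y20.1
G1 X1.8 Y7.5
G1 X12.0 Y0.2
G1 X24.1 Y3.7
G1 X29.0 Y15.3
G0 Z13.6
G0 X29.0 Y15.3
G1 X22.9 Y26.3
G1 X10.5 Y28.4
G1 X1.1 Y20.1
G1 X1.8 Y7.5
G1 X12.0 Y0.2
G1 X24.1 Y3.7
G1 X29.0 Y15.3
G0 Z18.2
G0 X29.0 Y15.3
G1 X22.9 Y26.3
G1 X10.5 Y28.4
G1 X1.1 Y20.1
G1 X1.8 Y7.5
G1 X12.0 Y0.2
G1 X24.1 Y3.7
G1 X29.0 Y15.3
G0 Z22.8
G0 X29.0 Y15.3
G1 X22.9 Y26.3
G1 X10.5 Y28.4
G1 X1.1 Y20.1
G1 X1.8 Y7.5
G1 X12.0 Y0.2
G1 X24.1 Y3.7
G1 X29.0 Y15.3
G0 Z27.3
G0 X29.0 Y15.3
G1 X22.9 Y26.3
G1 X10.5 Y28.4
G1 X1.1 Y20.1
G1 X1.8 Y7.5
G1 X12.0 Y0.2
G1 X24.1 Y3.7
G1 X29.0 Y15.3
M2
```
solid part
  facet normal 0.0000 0.0000 -1.0000
    outer loop
      vertex 10.5 28.4 0.0
      vertex 22.9 26.3 0.0
      vertex 29.0 15.3 0.0
    endloop
  endfacet
  facet normal 0.0000 0.0000 -1.0000
    outer loop
      vertex 1.1 20.1 0.0
      vertex 10.5 28.4 0.0
      vertex 29.0 15.3 0.0
    endloop
  endfacet
  facet normal 0.0000 0.0000 -1.0000
    outer loop
      vertex 1.8 7.5 0.0
      vertex 1.1 20.1 0.0
      vertex 29.0 15.3 0.0
    endloop
  endfacet
  facet normal 0.0000 0.0000 -1.0000
    outer loop
      vertex 12.0 0.2 0.0
      vertex 1.8 7.5 0.0
      vertex 29.0 15.3 0.0
    endloop
  endfacet
  facet normal 0.0000 0.0000 -1.0000
    outer loop
      vertex 24.1 3.7 0.0
      vertex 12.0 0.2 0.0
      vertex 29.0 15.3 0.0
    endloop
  endfacet
  facet normal 0.0000 0.0000 1.0000
    outer loop
      vertex 29.0 15.3 27.3
      vertex 22.9 26.3 27.3
      vertex 10.5 28.4 27.3
    endloop
  endfacet
  facet normal 0.0000 0.0000 1.0000
    outer loop
      vertex 29.0 15.3 27.3
      vertex 10.5 28.4 27.3
      vertex 1.1 20.1 27.3
    endloop
  endfacet
  facet normal 0.0000 0.0000 1.0000
    outer loop
      vertex 29.0 15.3 27.3
      vertex 1.1 20.1 27.3
      vertex 1.8 7.5 27.3
    endloop
  endfacet
  facet normal 0.0000 0.0000 1.0000
    outer loop
      vertex 29.0 15.3 27.3
      vertex 1.8 7.5 27.3
      vertex 12.0 0.2 27.3
    endloop
  endfacet
  facet normal 0.0000 0.0000 1.0000
    outer loop
      vertex 29.0 15.3 27.3
      vertex 12.0 0.2 27.3
      vertex 24.1 3.7 27.3
    endloop
  endfacet
  facet normal 0.8745 0.4850 0.0000
    outer loop
      vertex 29.0 15.3 0.0
      vertex 22.9 26.3 0.0
      vertex 22.9 26.3 27.3
    endloop
  endfacet
  facet normal 0.8745 0.4850 0.0000
    outer loop
      vertex 29.0 15.3 0.0
      vertex 22.9 26.3 27.3
      vertex 29.0 15.3 27.3
    endloop
  endfacet
  facet normal 0.1670 0.9860 0.0000
    outer loop
      vertex 22.9 26.3 0.0
      vertex 10.5 28.4 0.0
      vertex 10.5 28.4 27.3
    endloop
  endfacet
  facet normal 0.1670 0.9860 0.0000
    outer loop
      vertex 22.9 26.3 0.0
      vertex 10.5 28.4 27.3
      vertex 22.9 26.3 27.3
    endloop
  endfacet
  facet normal -0.6619 0.7496 0.0000
    outer loop
      vertex 10.5 28.4 0.0
      vertex 1.1 20.1 0.0
      vertex 1.1 20.1 27.3
    endloop
  endfacet
  facet normal -0.6619 0.7496 0.0000
    outer loop
      vertex 10.5 28.4 0.0
      vertex 1.1 20.1 27.3
      vertex 10.5 28.4 27.3
    endloop
  endfacet
  facet normal -0.9985 -0.0555 0.0000
    outer loop
      vertex 1.1 20.1 0.0
      vertex 1.8 7.5 0.0
      vertex 1.8 7.5 27.3
    endloop
  endfacet
  facet normal -0.9985 -0.0555 0.0000
    outer loop
      vertex 1.1 20.1 0.0
      vertex 1.8 7.5 27.3
      vertex 1.1 20.1 27.3
    endloop
  endfacet
  facet normal -0.5820 -0.8132 0.0000
    outer loop
      vertex 1.8 7.5 0.0
      vertex 12.0 0.2 0.0
      vertex 12.0 0.2 27.3
    endloop
  endfacet
  facet normal -0.5820 -0.8132 0.0000
    outer loop
      vertex 1.8 7.5 0.0
      vertex 12.0 0.2 27.3
      vertex 1.8 7.5 27.3
    endloop
  endfacet
  facet normal 0.2779 -0.9606 0.0000
    outer loop
      vertex 12.0 0.2 0.0
      vertex 24.1 3.7 0.0
      vertex 24.1 3.7 27.3
    endloop
  endfacet
  facet normal 0.2779 -0.9606 0.0000
    outer loop
      vertex 12.0 0.2 0.0
      vertex 24.1 3.7 27.3
      vertex 12.0 0.2 27.3
    endloop
  endfacet
  facet normal 0.9212 -0.3891 0.0000
    outer loop
      vertex 24.1 3.7 0.0
      vertex 29.0 15.3 0.0
      vertex 29.0 15.3 27.3
    endloop
  endfacet
  facet normal 0.9212 -0.3891 0.0000
    outer loop
      vertex 24.1 3.7 0.0
      vertex 29.0 15.3 27.3
      vertex 24.1 3.7 27.3
    endloop
  endfacet
endsolid part

The G0 Z moves step by Δz≈4.5 mm. Every layer's G1 loop is the same polygon, so the solid is a straight extrusion of it from z=0 to z≈27.3. Closing with flat bottom and top caps and triangulating gives 24 facets — a regular 7-sided prism (a cylinder approximated with 7 flat sides), circumscribed radius ≈ 14.5 mm, height ≈ 27.3 mm.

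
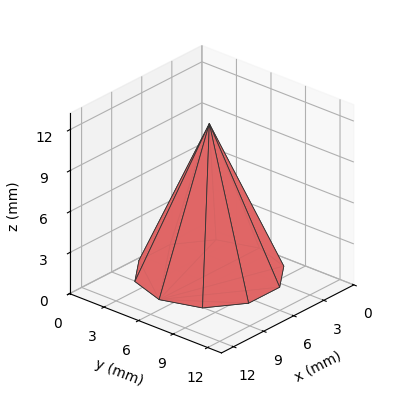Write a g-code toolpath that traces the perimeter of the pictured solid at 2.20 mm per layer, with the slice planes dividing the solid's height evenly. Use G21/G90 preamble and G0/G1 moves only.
Reading the render: the shape is a regular 10-sided pyramid, base circumscribed radius ≈ 5 mm, apex at z ≈ 11 mm (dimensions read to the nearest mm from the axis ticks). For the g-code, the solid's height is divided into equal slices at the stated Δz and each level perimeter traced with G1 moves after a G0 lift.

; perimeter-only toolpath
G21 ; units = mm
G90 ; absolute positioning
G28 ; home
; layer 1
G0 Z2.20
G0 X9.00 Y5.00
G1 X8.24 Y7.35
G1 X6.24 Y8.81
G1 X3.76 Y8.81
G1 X1.76 Y7.35
G1 X1.00 Y5.00
G1 X1.76 Y2.65
G1 X3.76 Y1.19
G1 X6.24 Y1.19
G1 X8.24 Y2.65
G1 X9.00 Y5.00
; layer 2
G0 Z4.40
G0 X8.00 Y5.00
G1 X7.43 Y6.76
G1 X5.93 Y7.86
G1 X4.07 Y7.86
G1 X2.57 Y6.76
G1 X2.00 Y5.00
G1 X2.57 Y3.24
G1 X4.07 Y2.14
G1 X5.93 Y2.14
G1 X7.43 Y3.24
G1 X8.00 Y5.00
; layer 3
G0 Z6.60
G0 X7.00 Y5.00
G1 X6.62 Y6.18
G1 X5.62 Y6.90
G1 X4.38 Y6.90
G1 X3.38 Y6.18
G1 X3.00 Y5.00
G1 X3.38 Y3.82
G1 X4.38 Y3.10
G1 X5.62 Y3.10
G1 X6.62 Y3.82
G1 X7.00 Y5.00
; layer 4
G0 Z8.80
G0 X6.00 Y5.00
G1 X5.81 Y5.59
G1 X5.31 Y5.95
G1 X4.69 Y5.95
G1 X4.19 Y5.59
G1 X4.00 Y5.00
G1 X4.19 Y4.41
G1 X4.69 Y4.05
G1 X5.31 Y4.05
G1 X5.81 Y4.41
G1 X6.00 Y5.00
M2 ; end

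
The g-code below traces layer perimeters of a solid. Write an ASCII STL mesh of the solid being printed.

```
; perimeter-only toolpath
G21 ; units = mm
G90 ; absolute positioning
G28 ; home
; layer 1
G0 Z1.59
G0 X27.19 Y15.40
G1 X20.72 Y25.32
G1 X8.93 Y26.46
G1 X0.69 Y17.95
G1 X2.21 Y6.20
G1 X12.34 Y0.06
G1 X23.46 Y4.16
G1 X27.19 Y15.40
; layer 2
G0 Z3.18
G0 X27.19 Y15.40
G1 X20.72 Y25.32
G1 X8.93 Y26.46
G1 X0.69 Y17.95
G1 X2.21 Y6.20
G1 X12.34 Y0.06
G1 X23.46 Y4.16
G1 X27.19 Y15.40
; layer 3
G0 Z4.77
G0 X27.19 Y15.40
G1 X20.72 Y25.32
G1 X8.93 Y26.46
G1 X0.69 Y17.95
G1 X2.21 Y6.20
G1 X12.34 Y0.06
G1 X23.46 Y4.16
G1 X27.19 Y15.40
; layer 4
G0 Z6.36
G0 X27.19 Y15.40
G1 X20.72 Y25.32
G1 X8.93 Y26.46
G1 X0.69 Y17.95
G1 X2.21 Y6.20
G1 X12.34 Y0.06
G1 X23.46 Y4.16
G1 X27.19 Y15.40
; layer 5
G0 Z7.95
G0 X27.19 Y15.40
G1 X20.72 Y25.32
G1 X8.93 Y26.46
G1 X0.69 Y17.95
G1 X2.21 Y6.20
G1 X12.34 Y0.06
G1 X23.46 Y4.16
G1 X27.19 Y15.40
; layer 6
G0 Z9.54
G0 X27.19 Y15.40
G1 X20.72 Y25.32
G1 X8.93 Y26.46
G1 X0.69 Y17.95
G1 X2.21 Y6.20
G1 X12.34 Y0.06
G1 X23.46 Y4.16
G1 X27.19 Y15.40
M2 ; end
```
solid part
  facet normal 0.0000 0.0000 -1.0000
    outer loop
      vertex 8.93 26.46 0.00
      vertex 20.72 25.32 0.00
      vertex 27.19 15.40 0.00
    endloop
  endfacet
  facet normal 0.0000 0.0000 -1.0000
    outer loop
      vertex 0.69 17.95 0.00
      vertex 8.93 26.46 0.00
      vertex 27.19 15.40 0.00
    endloop
  endfacet
  facet normal 0.0000 0.0000 -1.0000
    outer loop
      vertex 2.21 6.20 0.00
      vertex 0.69 17.95 0.00
      vertex 27.19 15.40 0.00
    endloop
  endfacet
  facet normal 0.0000 0.0000 -1.0000
    outer loop
      vertex 12.34 0.06 0.00
      vertex 2.21 6.20 0.00
      vertex 27.19 15.40 0.00
    endloop
  endfacet
  facet normal 0.0000 0.0000 -1.0000
    outer loop
      vertex 23.46 4.16 0.00
      vertex 12.34 0.06 0.00
      vertex 27.19 15.40 0.00
    endloop
  endfacet
  facet normal 0.0000 0.0000 1.0000
    outer loop
      vertex 27.19 15.40 9.54
      vertex 20.72 25.32 9.54
      vertex 8.93 26.46 9.54
    endloop
  endfacet
  facet normal 0.0000 0.0000 1.0000
    outer loop
      vertex 27.19 15.40 9.54
      vertex 8.93 26.46 9.54
      vertex 0.69 17.95 9.54
    endloop
  endfacet
  facet normal 0.0000 0.0000 1.0000
    outer loop
      vertex 27.19 15.40 9.54
      vertex 0.69 17.95 9.54
      vertex 2.21 6.20 9.54
    endloop
  endfacet
  facet normal 0.0000 0.0000 1.0000
    outer loop
      vertex 27.19 15.40 9.54
      vertex 2.21 6.20 9.54
      vertex 12.34 0.06 9.54
    endloop
  endfacet
  facet normal 0.0000 0.0000 1.0000
    outer loop
      vertex 27.19 15.40 9.54
      vertex 12.34 0.06 9.54
      vertex 23.46 4.16 9.54
    endloop
  endfacet
  facet normal 0.8376 0.5463 0.0000
    outer loop
      vertex 27.19 15.40 0.00
      vertex 20.72 25.32 0.00
      vertex 20.72 25.32 9.54
    endloop
  endfacet
  facet normal 0.8376 0.5463 0.0000
    outer loop
      vertex 27.19 15.40 0.00
      vertex 20.72 25.32 9.54
      vertex 27.19 15.40 9.54
    endloop
  endfacet
  facet normal 0.0962 0.9954 0.0000
    outer loop
      vertex 20.72 25.32 0.00
      vertex 8.93 26.46 0.00
      vertex 8.93 26.46 9.54
    endloop
  endfacet
  facet normal 0.0962 0.9954 0.0000
    outer loop
      vertex 20.72 25.32 0.00
      vertex 8.93 26.46 9.54
      vertex 20.72 25.32 9.54
    endloop
  endfacet
  facet normal -0.7184 0.6956 0.0000
    outer loop
      vertex 8.93 26.46 0.00
      vertex 0.69 17.95 0.00
      vertex 0.69 17.95 9.54
    endloop
  endfacet
  facet normal -0.7184 0.6956 0.0000
    outer loop
      vertex 8.93 26.46 0.00
      vertex 0.69 17.95 9.54
      vertex 8.93 26.46 9.54
    endloop
  endfacet
  facet normal -0.9917 -0.1283 0.0000
    outer loop
      vertex 0.69 17.95 0.00
      vertex 2.21 6.20 0.00
      vertex 2.21 6.20 9.54
    endloop
  endfacet
  facet normal -0.9917 -0.1283 0.0000
    outer loop
      vertex 0.69 17.95 0.00
      vertex 2.21 6.20 9.54
      vertex 0.69 17.95 9.54
    endloop
  endfacet
  facet normal -0.5183 -0.8552 0.0000
    outer loop
      vertex 2.21 6.20 0.00
      vertex 12.34 0.06 0.00
      vertex 12.34 0.06 9.54
    endloop
  endfacet
  facet normal -0.5183 -0.8552 0.0000
    outer loop
      vertex 2.21 6.20 0.00
      vertex 12.34 0.06 9.54
      vertex 2.21 6.20 9.54
    endloop
  endfacet
  facet normal 0.3459 -0.9383 0.0000
    outer loop
      vertex 12.34 0.06 0.00
      vertex 23.46 4.16 0.00
      vertex 23.46 4.16 9.54
    endloop
  endfacet
  facet normal 0.3459 -0.9383 0.0000
    outer loop
      vertex 12.34 0.06 0.00
      vertex 23.46 4.16 9.54
      vertex 12.34 0.06 9.54
    endloop
  endfacet
  facet normal 0.9491 -0.3150 0.0000
    outer loop
      vertex 23.46 4.16 0.00
      vertex 27.19 15.40 0.00
      vertex 27.19 15.40 9.54
    endloop
  endfacet
  facet normal 0.9491 -0.3150 0.0000
    outer loop
      vertex 23.46 4.16 0.00
      vertex 27.19 15.40 9.54
      vertex 23.46 4.16 9.54
    endloop
  endfacet
endsolid part

The G0 Z moves step by Δz≈1.59 mm. Every layer's G1 loop is the same polygon, so the solid is a straight extrusion of it from z=0 to z≈9.54. Closing with flat bottom and top caps and triangulating gives 24 facets — a regular 7-sided prism (a cylinder approximated with 7 flat sides), circumscribed radius ≈ 13.7 mm, height ≈ 9.54 mm.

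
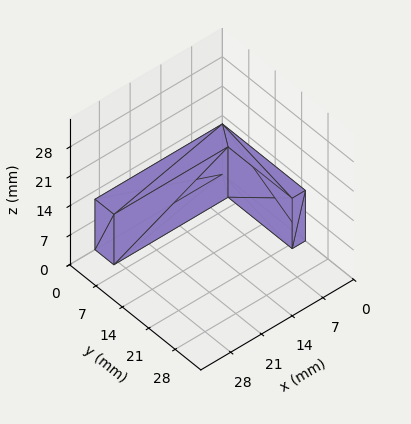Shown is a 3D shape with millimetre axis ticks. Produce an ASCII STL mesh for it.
Reading the render: the shape is an L-shaped prism: outer 29 × 22 mm, arm thicknesses ≈ 5 mm (horizontal) and 3 mm (vertical), extruded 12 mm in z (dimensions read to the nearest mm from the axis ticks). For the STL, each face is triangulated and given an outward normal.

solid part
  facet normal 0.0000 0.0000 -1.0000
    outer loop
      vertex 29.0 5.0 0.0
      vertex 29.0 0.0 0.0
      vertex 0.0 0.0 0.0
    endloop
  endfacet
  facet normal 0.0000 0.0000 -1.0000
    outer loop
      vertex 3.0 5.0 0.0
      vertex 29.0 5.0 0.0
      vertex 0.0 0.0 0.0
    endloop
  endfacet
  facet normal 0.0000 0.0000 -1.0000
    outer loop
      vertex 3.0 22.0 0.0
      vertex 3.0 5.0 0.0
      vertex 0.0 0.0 0.0
    endloop
  endfacet
  facet normal 0.0000 0.0000 -1.0000
    outer loop
      vertex 0.0 22.0 0.0
      vertex 3.0 22.0 0.0
      vertex 0.0 0.0 0.0
    endloop
  endfacet
  facet normal 0.0000 0.0000 1.0000
    outer loop
      vertex 0.0 0.0 12.0
      vertex 29.0 0.0 12.0
      vertex 29.0 5.0 12.0
    endloop
  endfacet
  facet normal 0.0000 0.0000 1.0000
    outer loop
      vertex 0.0 0.0 12.0
      vertex 29.0 5.0 12.0
      vertex 3.0 5.0 12.0
    endloop
  endfacet
  facet normal 0.0000 0.0000 1.0000
    outer loop
      vertex 0.0 0.0 12.0
      vertex 3.0 5.0 12.0
      vertex 3.0 22.0 12.0
    endloop
  endfacet
  facet normal 0.0000 0.0000 1.0000
    outer loop
      vertex 0.0 0.0 12.0
      vertex 3.0 22.0 12.0
      vertex 0.0 22.0 12.0
    endloop
  endfacet
  facet normal 0.0000 -1.0000 0.0000
    outer loop
      vertex 0.0 0.0 0.0
      vertex 29.0 0.0 0.0
      vertex 29.0 0.0 12.0
    endloop
  endfacet
  facet normal 0.0000 -1.0000 0.0000
    outer loop
      vertex 0.0 0.0 0.0
      vertex 29.0 0.0 12.0
      vertex 0.0 0.0 12.0
    endloop
  endfacet
  facet normal 1.0000 0.0000 0.0000
    outer loop
      vertex 29.0 0.0 0.0
      vertex 29.0 5.0 0.0
      vertex 29.0 5.0 12.0
    endloop
  endfacet
  facet normal 1.0000 0.0000 0.0000
    outer loop
      vertex 29.0 0.0 0.0
      vertex 29.0 5.0 12.0
      vertex 29.0 0.0 12.0
    endloop
  endfacet
  facet normal 0.0000 1.0000 0.0000
    outer loop
      vertex 29.0 5.0 0.0
      vertex 3.0 5.0 0.0
      vertex 3.0 5.0 12.0
    endloop
  endfacet
  facet normal 0.0000 1.0000 0.0000
    outer loop
      vertex 29.0 5.0 0.0
      vertex 3.0 5.0 12.0
      vertex 29.0 5.0 12.0
    endloop
  endfacet
  facet normal 1.0000 0.0000 0.0000
    outer loop
      vertex 3.0 5.0 0.0
      vertex 3.0 22.0 0.0
      vertex 3.0 22.0 12.0
    endloop
  endfacet
  facet normal 1.0000 0.0000 0.0000
    outer loop
      vertex 3.0 5.0 0.0
      vertex 3.0 22.0 12.0
      vertex 3.0 5.0 12.0
    endloop
  endfacet
  facet normal 0.0000 1.0000 0.0000
    outer loop
      vertex 3.0 22.0 0.0
      vertex 0.0 22.0 0.0
      vertex 0.0 22.0 12.0
    endloop
  endfacet
  facet normal 0.0000 1.0000 0.0000
    outer loop
      vertex 3.0 22.0 0.0
      vertex 0.0 22.0 12.0
      vertex 3.0 22.0 12.0
    endloop
  endfacet
  facet normal -1.0000 0.0000 0.0000
    outer loop
      vertex 0.0 22.0 0.0
      vertex 0.0 0.0 0.0
      vertex 0.0 0.0 12.0
    endloop
  endfacet
  facet normal -1.0000 0.0000 0.0000
    outer loop
      vertex 0.0 22.0 0.0
      vertex 0.0 0.0 12.0
      vertex 0.0 22.0 12.0
    endloop
  endfacet
endsolid part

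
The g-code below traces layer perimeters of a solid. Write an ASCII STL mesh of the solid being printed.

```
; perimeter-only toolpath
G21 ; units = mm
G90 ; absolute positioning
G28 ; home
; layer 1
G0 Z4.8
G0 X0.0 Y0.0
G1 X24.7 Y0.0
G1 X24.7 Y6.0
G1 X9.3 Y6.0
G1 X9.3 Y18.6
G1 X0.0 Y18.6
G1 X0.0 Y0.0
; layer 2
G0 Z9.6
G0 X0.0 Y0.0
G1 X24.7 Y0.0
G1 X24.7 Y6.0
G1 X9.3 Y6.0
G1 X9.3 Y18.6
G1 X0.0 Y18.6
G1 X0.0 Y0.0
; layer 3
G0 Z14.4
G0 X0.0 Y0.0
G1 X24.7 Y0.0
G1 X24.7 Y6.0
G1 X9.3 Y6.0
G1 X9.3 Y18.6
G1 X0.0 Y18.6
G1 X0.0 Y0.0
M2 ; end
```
solid part
  facet normal 0.0000 0.0000 -1.0000
    outer loop
      vertex 24.7 6.0 0.0
      vertex 24.7 0.0 0.0
      vertex 0.0 0.0 0.0
    endloop
  endfacet
  facet normal 0.0000 0.0000 -1.0000
    outer loop
      vertex 9.3 6.0 0.0
      vertex 24.7 6.0 0.0
      vertex 0.0 0.0 0.0
    endloop
  endfacet
  facet normal 0.0000 0.0000 -1.0000
    outer loop
      vertex 9.3 18.6 0.0
      vertex 9.3 6.0 0.0
      vertex 0.0 0.0 0.0
    endloop
  endfacet
  facet normal 0.0000 0.0000 -1.0000
    outer loop
      vertex 0.0 18.6 0.0
      vertex 9.3 18.6 0.0
      vertex 0.0 0.0 0.0
    endloop
  endfacet
  facet normal 0.0000 0.0000 1.0000
    outer loop
      vertex 0.0 0.0 14.4
      vertex 24.7 0.0 14.4
      vertex 24.7 6.0 14.4
    endloop
  endfacet
  facet normal 0.0000 0.0000 1.0000
    outer loop
      vertex 0.0 0.0 14.4
      vertex 24.7 6.0 14.4
      vertex 9.3 6.0 14.4
    endloop
  endfacet
  facet normal 0.0000 0.0000 1.0000
    outer loop
      vertex 0.0 0.0 14.4
      vertex 9.3 6.0 14.4
      vertex 9.3 18.6 14.4
    endloop
  endfacet
  facet normal 0.0000 0.0000 1.0000
    outer loop
      vertex 0.0 0.0 14.4
      vertex 9.3 18.6 14.4
      vertex 0.0 18.6 14.4
    endloop
  endfacet
  facet normal 0.0000 -1.0000 0.0000
    outer loop
      vertex 0.0 0.0 0.0
      vertex 24.7 0.0 0.0
      vertex 24.7 0.0 14.4
    endloop
  endfacet
  facet normal 0.0000 -1.0000 0.0000
    outer loop
      vertex 0.0 0.0 0.0
      vertex 24.7 0.0 14.4
      vertex 0.0 0.0 14.4
    endloop
  endfacet
  facet normal 1.0000 0.0000 0.0000
    outer loop
      vertex 24.7 0.0 0.0
      vertex 24.7 6.0 0.0
      vertex 24.7 6.0 14.4
    endloop
  endfacet
  facet normal 1.0000 0.0000 0.0000
    outer loop
      vertex 24.7 0.0 0.0
      vertex 24.7 6.0 14.4
      vertex 24.7 0.0 14.4
    endloop
  endfacet
  facet normal 0.0000 1.0000 0.0000
    outer loop
      vertex 24.7 6.0 0.0
      vertex 9.3 6.0 0.0
      vertex 9.3 6.0 14.4
    endloop
  endfacet
  facet normal 0.0000 1.0000 0.0000
    outer loop
      vertex 24.7 6.0 0.0
      vertex 9.3 6.0 14.4
      vertex 24.7 6.0 14.4
    endloop
  endfacet
  facet normal 1.0000 0.0000 0.0000
    outer loop
      vertex 9.3 6.0 0.0
      vertex 9.3 18.6 0.0
      vertex 9.3 18.6 14.4
    endloop
  endfacet
  facet normal 1.0000 0.0000 0.0000
    outer loop
      vertex 9.3 6.0 0.0
      vertex 9.3 18.6 14.4
      vertex 9.3 6.0 14.4
    endloop
  endfacet
  facet normal 0.0000 1.0000 0.0000
    outer loop
      vertex 9.3 18.6 0.0
      vertex 0.0 18.6 0.0
      vertex 0.0 18.6 14.4
    endloop
  endfacet
  facet normal 0.0000 1.0000 0.0000
    outer loop
      vertex 9.3 18.6 0.0
      vertex 0.0 18.6 14.4
      vertex 9.3 18.6 14.4
    endloop
  endfacet
  facet normal -1.0000 0.0000 0.0000
    outer loop
      vertex 0.0 18.6 0.0
      vertex 0.0 0.0 0.0
      vertex 0.0 0.0 14.4
    endloop
  endfacet
  facet normal -1.0000 0.0000 0.0000
    outer loop
      vertex 0.0 18.6 0.0
      vertex 0.0 0.0 14.4
      vertex 0.0 18.6 14.4
    endloop
  endfacet
endsolid part

The G0 Z moves step by Δz≈4.8 mm. Every layer's G1 loop is the same polygon, so the solid is a straight extrusion of it from z=0 to z≈14.4. Closing with flat bottom and top caps and triangulating gives 20 facets — an L-shaped prism: outer 24.7 × 18.6 mm, arm thicknesses ≈ 6 mm (horizontal) and 9.3 mm (vertical), extruded 14.4 mm in z.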